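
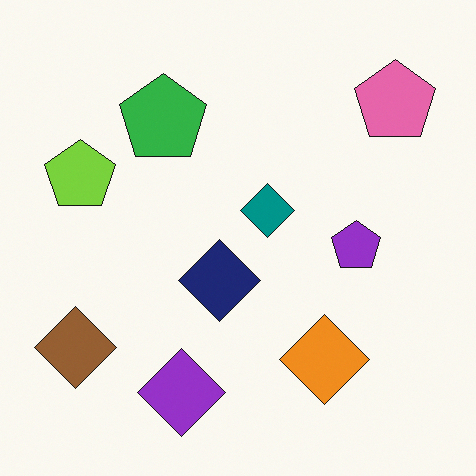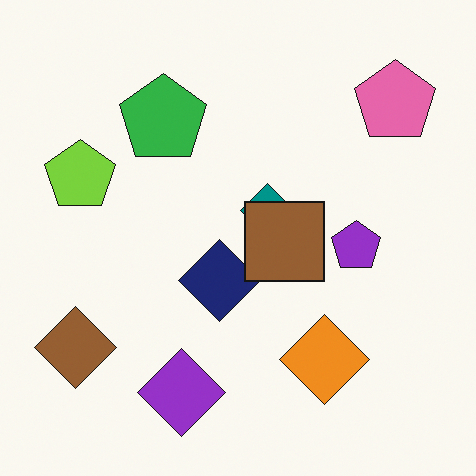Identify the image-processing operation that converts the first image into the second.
The transformation is: overlaid with an additional brown square.

A brown square appears in the second image that is absent from the first.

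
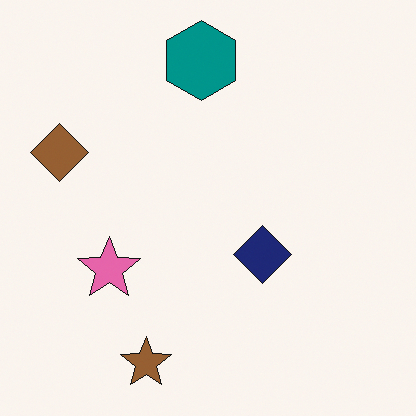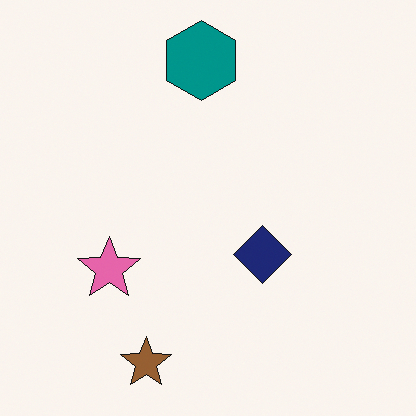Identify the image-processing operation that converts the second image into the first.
The first image is the second overlaid with an additional brown diamond.

A brown diamond appears in the first image that is absent from the second.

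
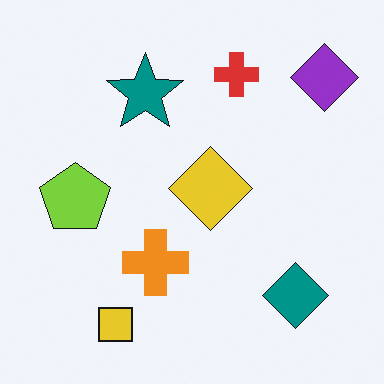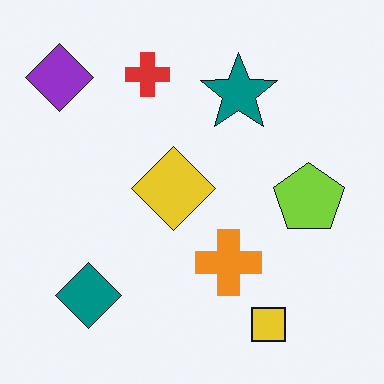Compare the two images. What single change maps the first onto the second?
This is the original image flipped horizontally (left ↔ right).

The purple diamond is in the top-right of the first image and the top-left of the second — shapes on opposite sides of the vertical midline have swapped in a mirror flip.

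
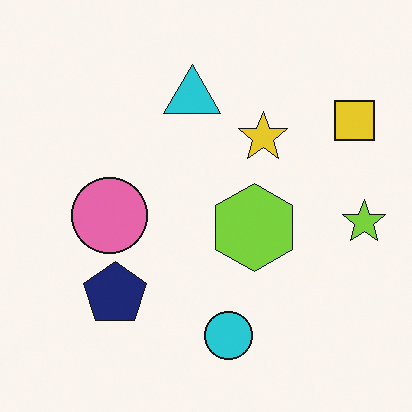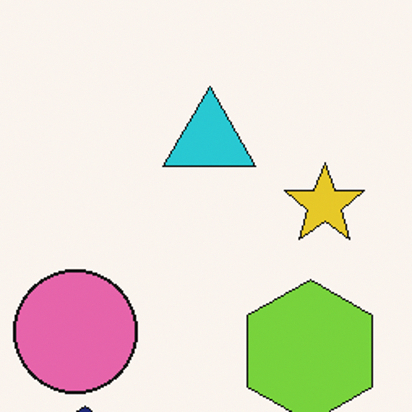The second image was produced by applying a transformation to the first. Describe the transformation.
The second image is the first cropped tightly and scaled back up.

The visible shapes are larger and the field of view is narrower; shapes near the original edges may be partly or wholly outside the frame — a crop-and-rescale.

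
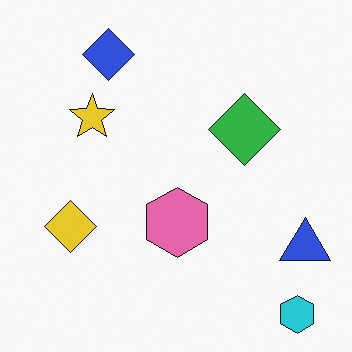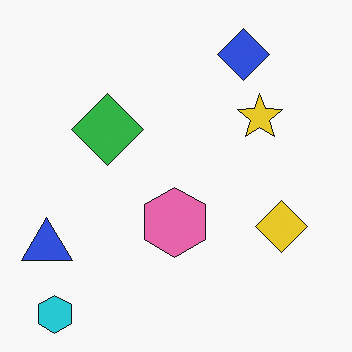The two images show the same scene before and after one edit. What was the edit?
The second image is the first flipped horizontally (left ↔ right).

The blue triangle is in the bottom-right of the first image and the bottom-left of the second — shapes on opposite sides of the vertical midline have swapped in a mirror flip.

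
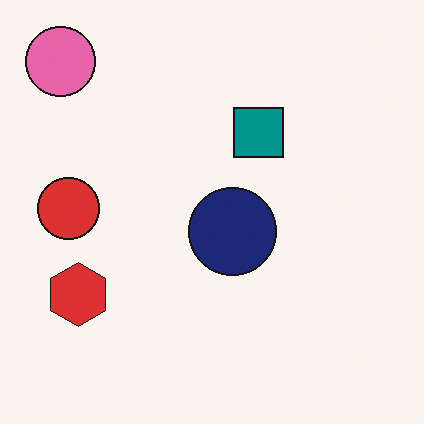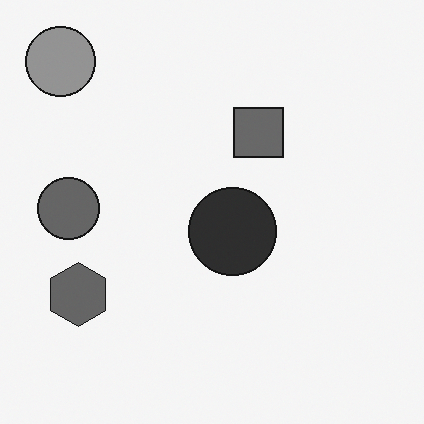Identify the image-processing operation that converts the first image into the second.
The transformation is: converted to grayscale.

All color is removed — every shape is now a shade of grey.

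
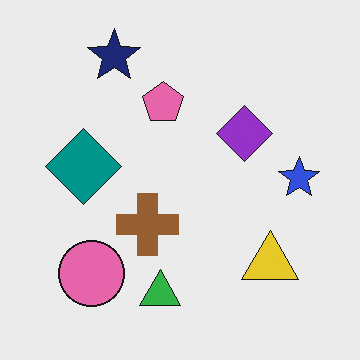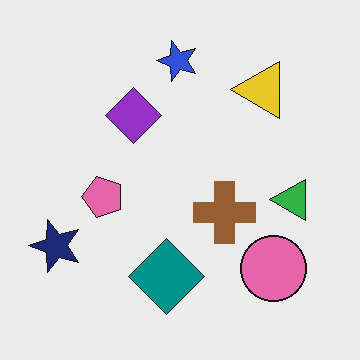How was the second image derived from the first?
The image was rotated 90° counter-clockwise.

The navy star sits in the top-left of the first image and the bottom-left of the second — consistent with a whole-image 90° counter-clockwise rotation.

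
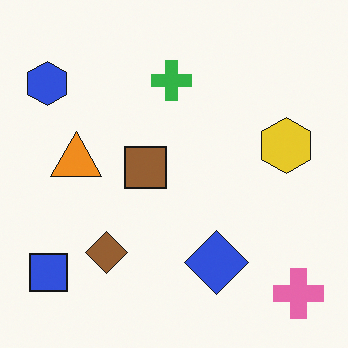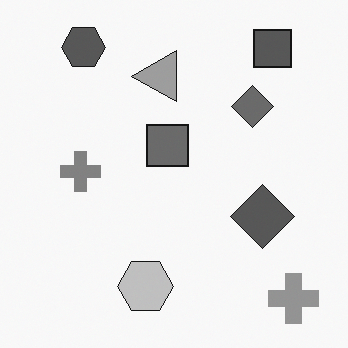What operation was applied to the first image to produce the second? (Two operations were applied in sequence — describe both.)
This is the original image converted to grayscale, then transposed (reflected across the top-left ↔ bottom-right diagonal).

All color is removed — every shape is now a shade of grey. Shapes have swapped their row and column positions — what was in the top-right is now in the bottom-left — a diagonal reflection.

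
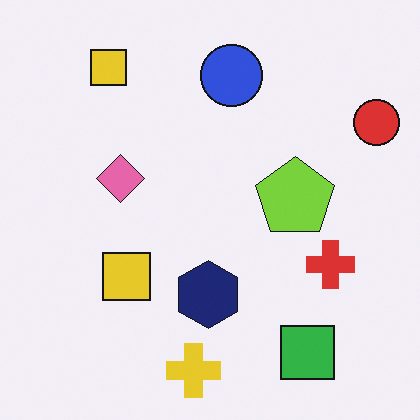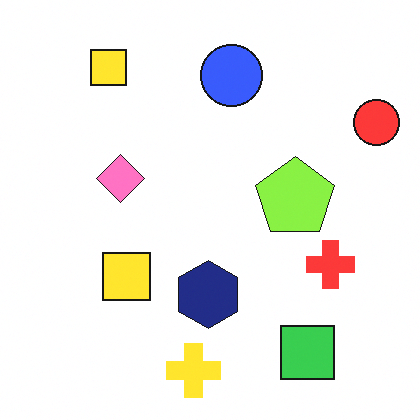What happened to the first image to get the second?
Brightened a little.

Every pixel — background and shapes alike — is uniformly brightened.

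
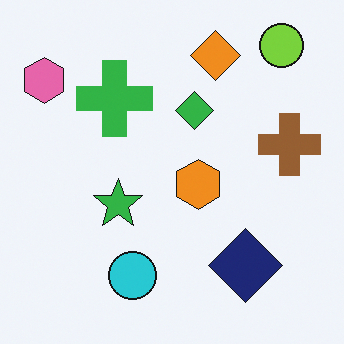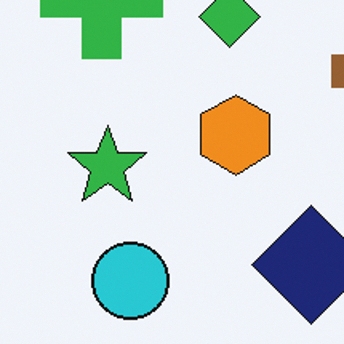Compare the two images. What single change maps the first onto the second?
The image was cropped slightly and scaled back up.

The visible shapes are larger and the field of view is narrower; shapes near the original edges may be partly or wholly outside the frame — a crop-and-rescale.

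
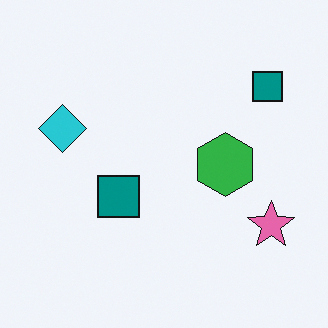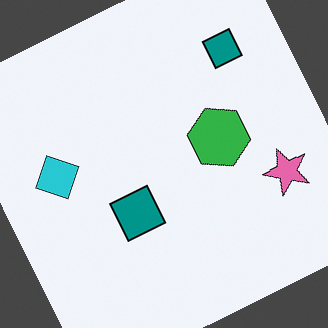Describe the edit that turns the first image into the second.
The image was rotated counter-clockwise by a clearly visible amount.

Every shape is tilted by the same angle and the image corners show triangular fill wedges — a whole-image rotation by a non-right angle.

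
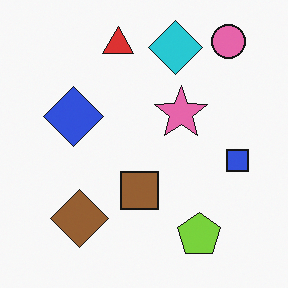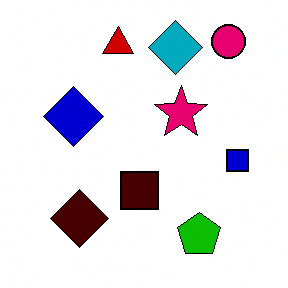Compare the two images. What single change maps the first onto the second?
It was given much higher contrast.

Tones are pushed away from mid-grey across the whole image — a global contrast change.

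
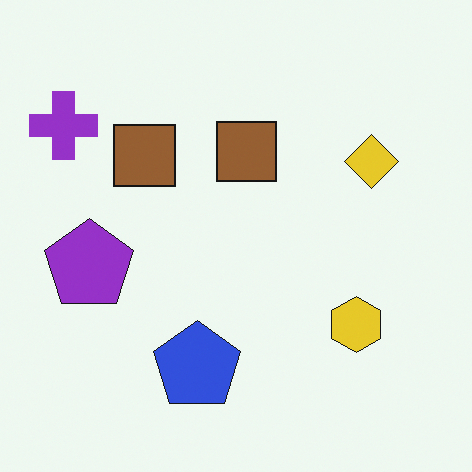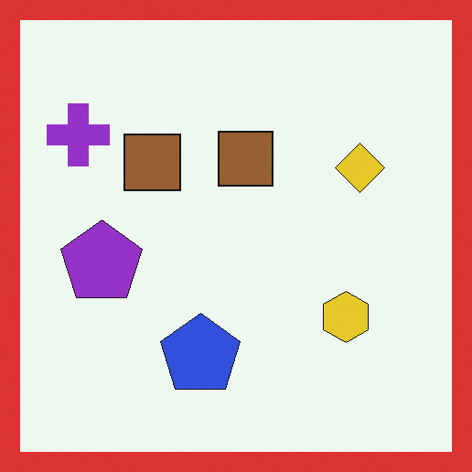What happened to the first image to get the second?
Framed with a red border.

A solid red frame runs around the edge of the second image, with the content slightly shrunk inside it.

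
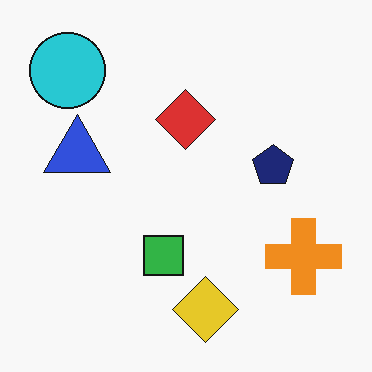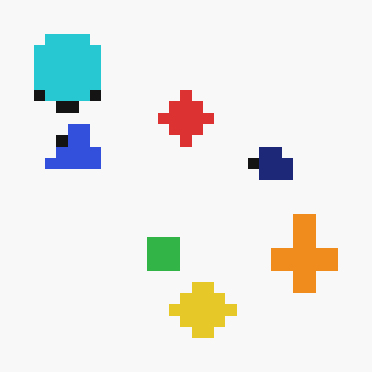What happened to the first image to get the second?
The transformation is: heavily pixelated into large blocks.

Shapes are reduced to large square blocks; fine edges and outlines are lost — a downscale-then-upscale (mosaic) effect.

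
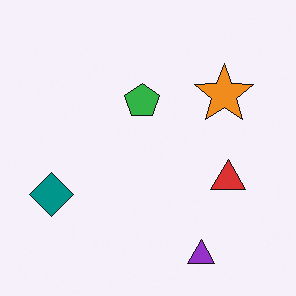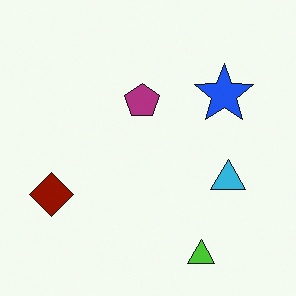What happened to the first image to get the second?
The image was hue-shifted by a large amount.

Every shape's color has rotated by the same amount around the hue wheel — a uniform hue shift.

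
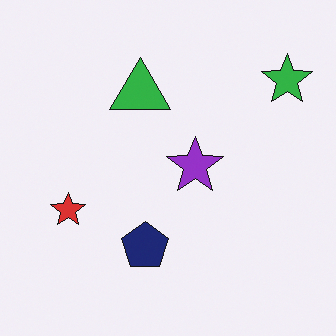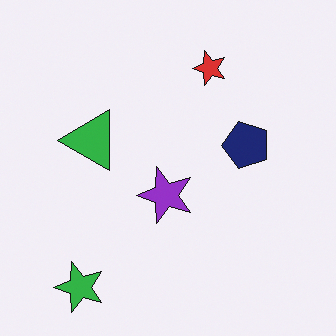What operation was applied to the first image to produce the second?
Transposed (reflected across the top-left ↔ bottom-right diagonal).

Shapes have swapped their row and column positions — what was in the top-right is now in the bottom-left — a diagonal reflection.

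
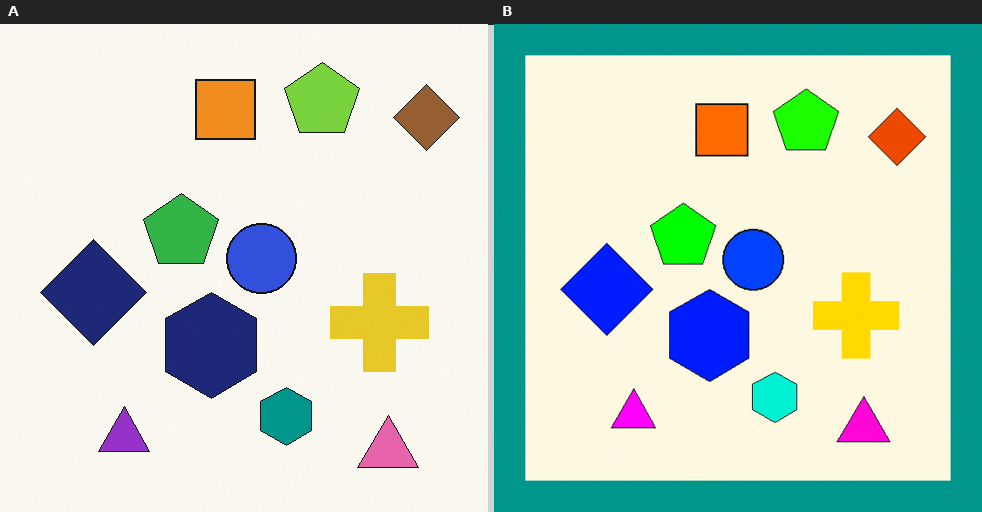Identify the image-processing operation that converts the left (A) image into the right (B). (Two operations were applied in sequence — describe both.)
It was made much more vivid (saturation change), then framed with a teal border.

All colors are more vivid — a global saturation change. A solid teal frame runs around the edge of the right (B) image, with the content slightly shrunk inside it.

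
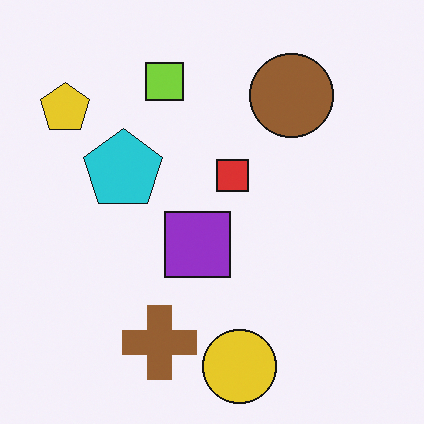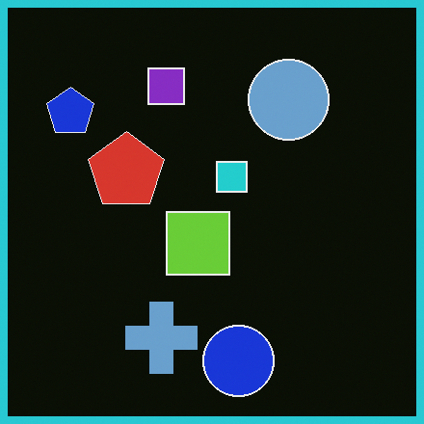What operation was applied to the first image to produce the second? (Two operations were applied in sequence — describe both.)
This is the original image color-inverted (negative), then framed with a cyan border.

The light background has become dark and every shape's color is its complement — a photographic negative. A solid cyan frame runs around the edge of the second image, with the content slightly shrunk inside it.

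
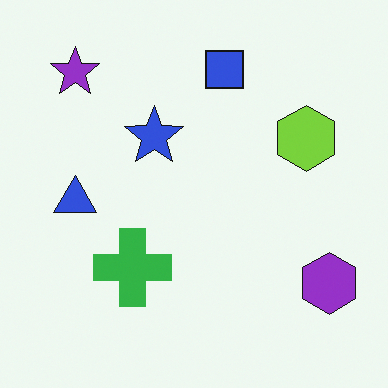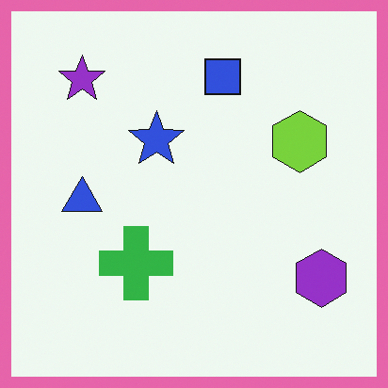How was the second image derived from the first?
It was framed with a pink border.

A solid pink frame runs around the edge of the second image, with the content slightly shrunk inside it.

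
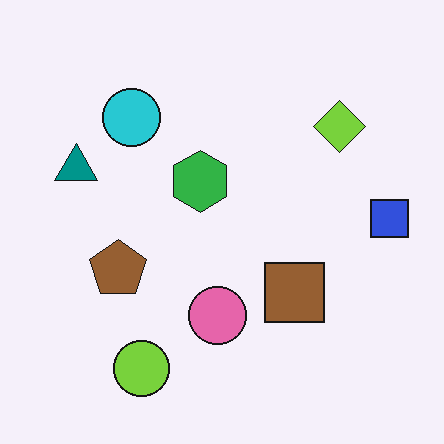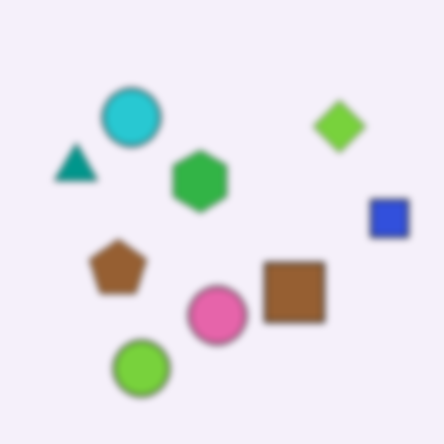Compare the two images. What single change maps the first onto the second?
The second image is the first moderately blurred.

Shape edges and outlines are uniformly softened across the whole image.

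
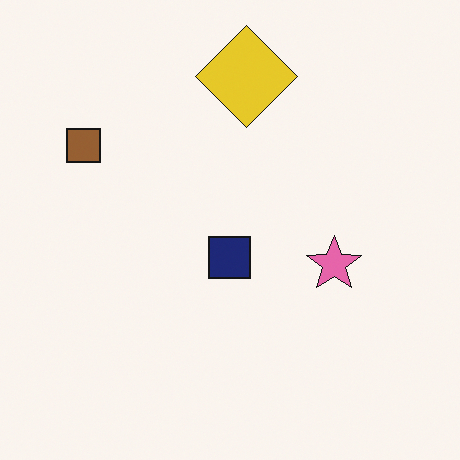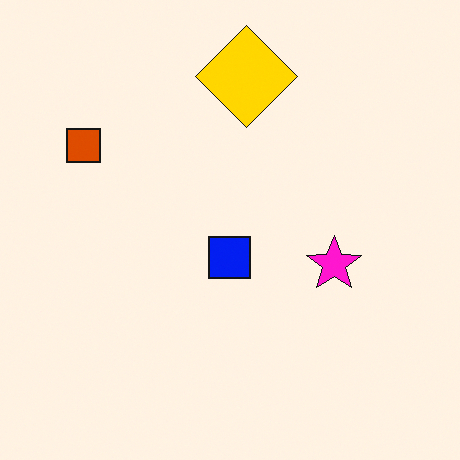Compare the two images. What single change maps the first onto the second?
The second image is the first made much more vivid (saturation change).

All colors are more vivid — a global saturation change.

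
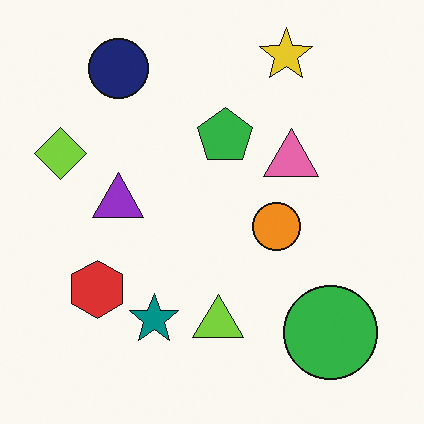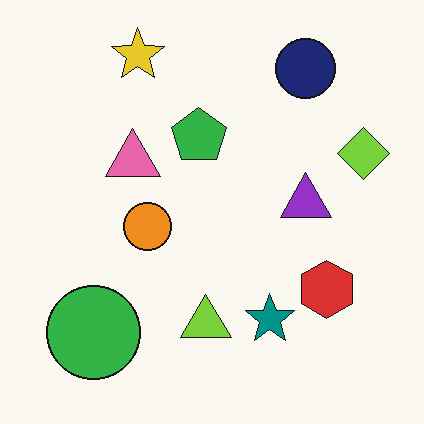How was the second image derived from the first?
Flipped horizontally (left ↔ right).

The lime diamond is in the left of the first image and the right of the second — shapes on opposite sides of the vertical midline have swapped in a mirror flip.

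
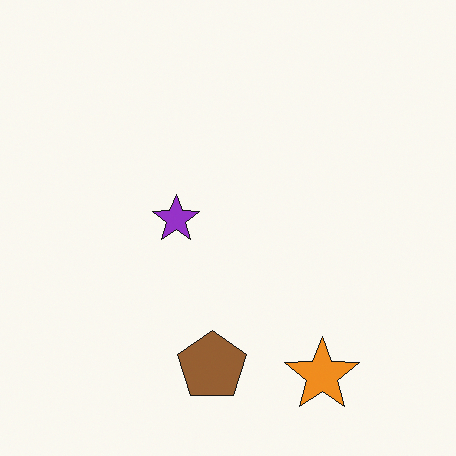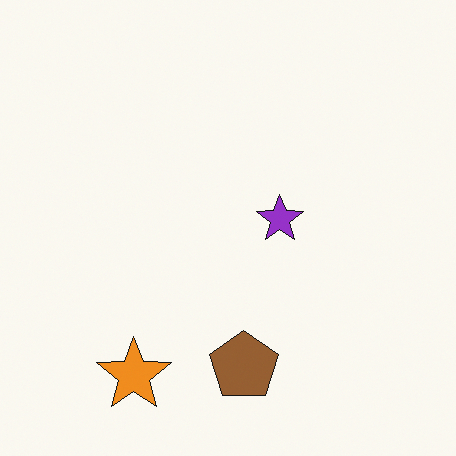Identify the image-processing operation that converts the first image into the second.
This is the original image flipped horizontally (left ↔ right).

The orange star is in the bottom-right of the first image and the bottom-left of the second — shapes on opposite sides of the vertical midline have swapped in a mirror flip.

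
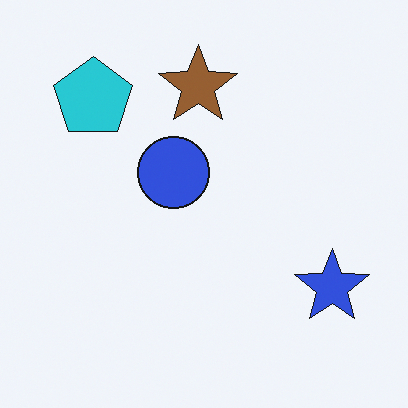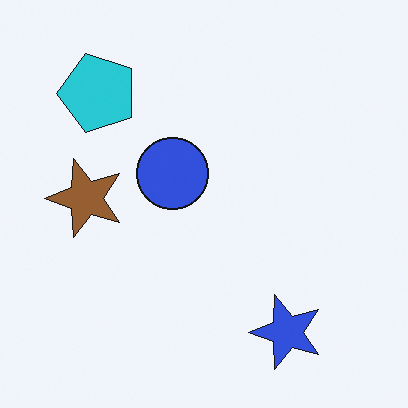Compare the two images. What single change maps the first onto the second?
It was transposed (reflected across the top-left ↔ bottom-right diagonal).

Shapes have swapped their row and column positions — what was in the top-right is now in the bottom-left — a diagonal reflection.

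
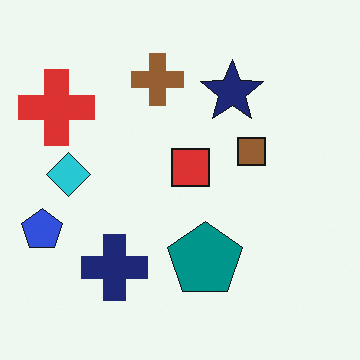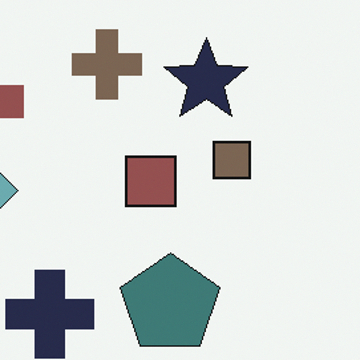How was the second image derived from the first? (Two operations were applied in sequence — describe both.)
The image was made much more muted (saturation change), then cropped to a modestly smaller region and rescaled.

All colors are more muted and greyish — a global saturation change. The visible shapes are larger and the field of view is narrower; shapes near the original edges may be partly or wholly outside the frame — a crop-and-rescale.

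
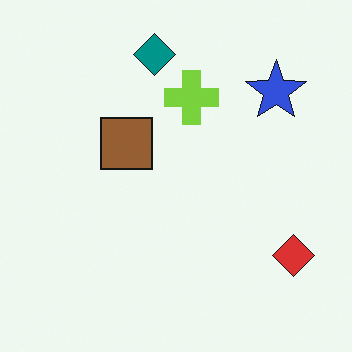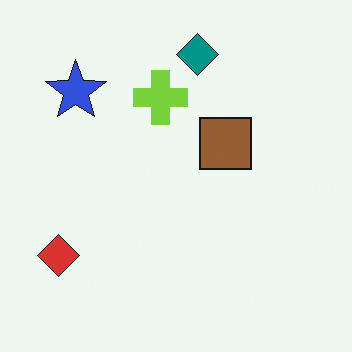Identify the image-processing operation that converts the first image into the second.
The image was flipped horizontally (left ↔ right).

The red diamond is in the bottom-right of the first image and the bottom-left of the second — shapes on opposite sides of the vertical midline have swapped in a mirror flip.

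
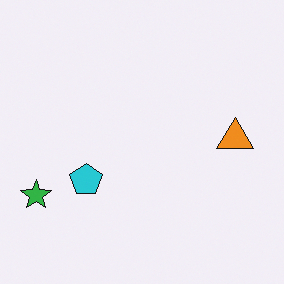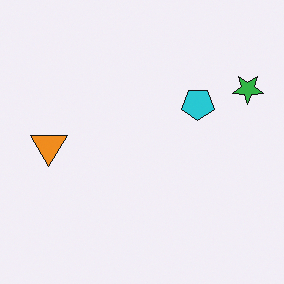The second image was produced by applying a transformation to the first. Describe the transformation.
This is the original image rotated 180°.

The green star sits in the bottom-left of the first image and the top-right of the second — consistent with a whole-image 180° rotation.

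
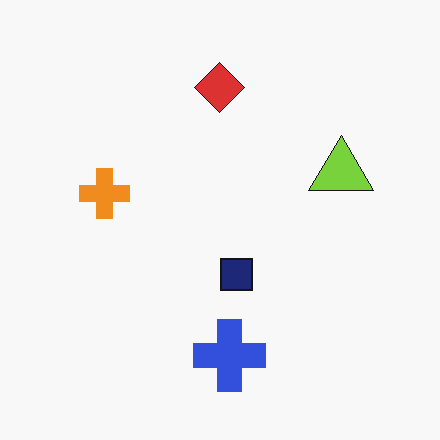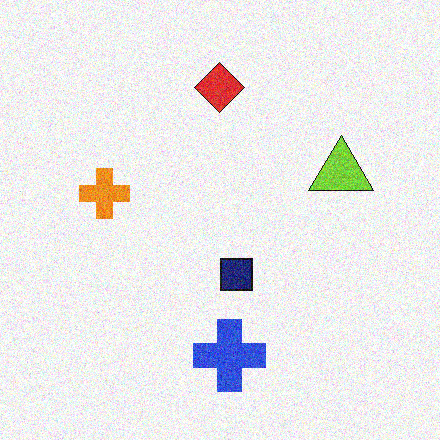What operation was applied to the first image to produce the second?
The image was degraded with moderate additive noise.

Random speckle covers the whole image, including the flat background.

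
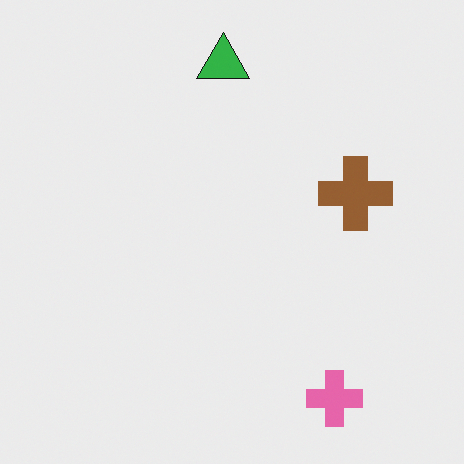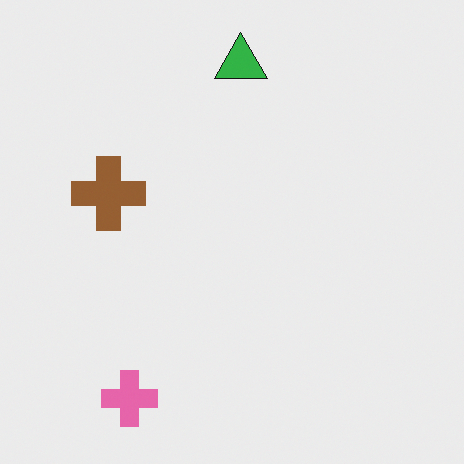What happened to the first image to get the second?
The transformation is: flipped horizontally (left ↔ right).

The brown cross is in the right of the first image and the left of the second — shapes on opposite sides of the vertical midline have swapped in a mirror flip.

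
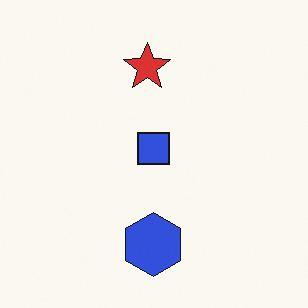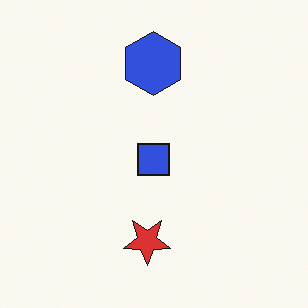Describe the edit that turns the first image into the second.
Flipped vertically (top ↔ bottom).

The blue hexagon is in the bottom of the first image and the top of the second — shapes on opposite sides of the horizontal midline have swapped in a mirror flip.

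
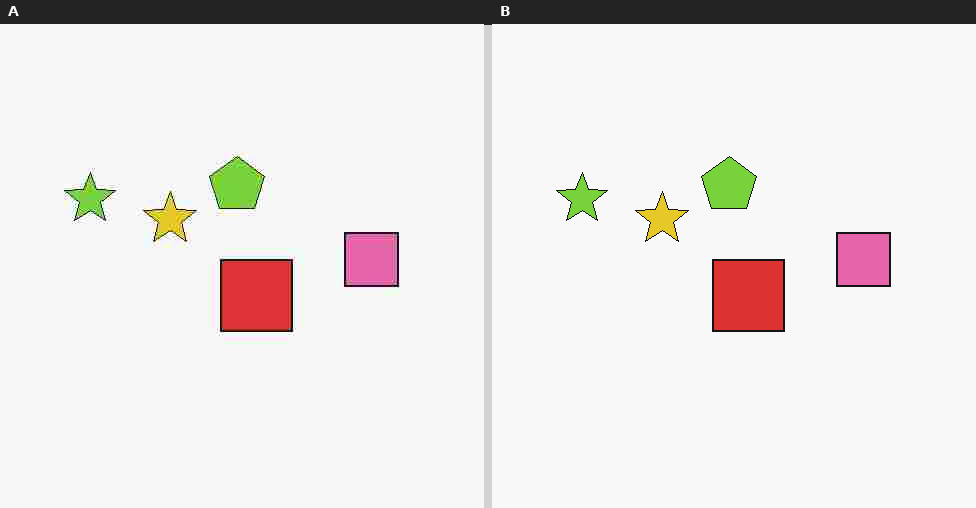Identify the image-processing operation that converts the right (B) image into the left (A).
The image was heavily JPEG-compressed with obvious blocking artifacts.

Blocky 8×8 compression artifacts appear around shape edges and the flat background shows ringing — characteristic JPEG degradation.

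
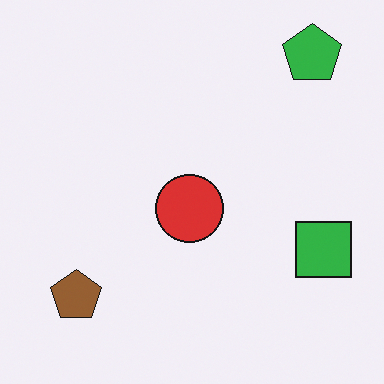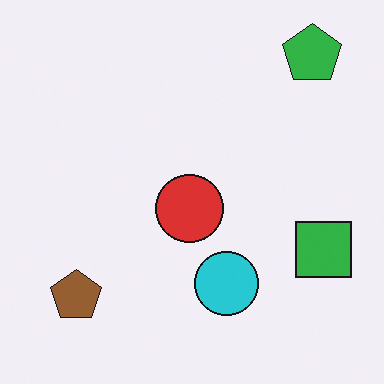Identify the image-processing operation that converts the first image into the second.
The image was overlaid with an additional cyan circle.

A cyan circle appears in the second image that is absent from the first.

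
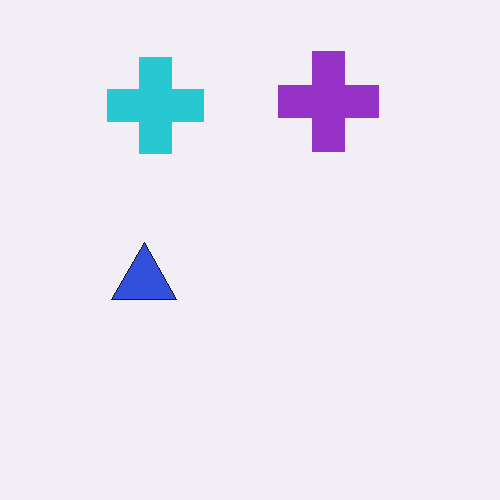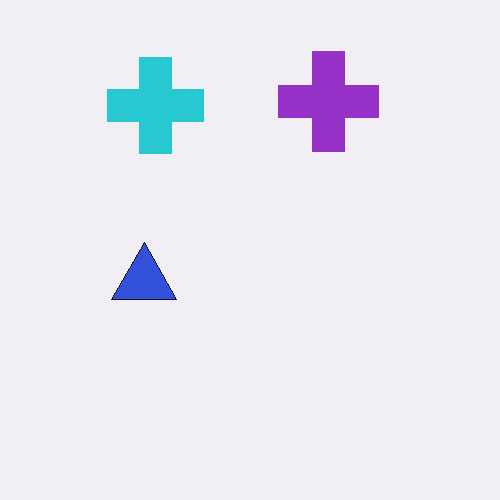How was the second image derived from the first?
The transformation is: JPEG-compressed with visible artifacts.

Blocky 8×8 compression artifacts appear around shape edges and the flat background shows ringing — characteristic JPEG degradation.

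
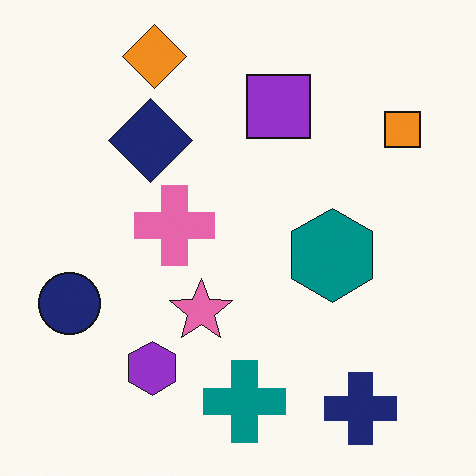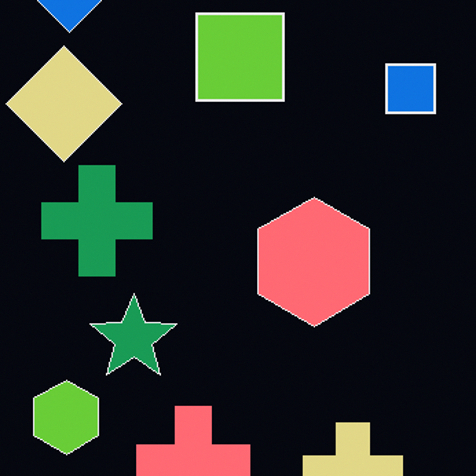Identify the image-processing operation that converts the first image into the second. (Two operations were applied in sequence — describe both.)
Color-inverted (negative), then cropped to a modestly smaller region and rescaled.

The light background has become dark and every shape's color is its complement — a photographic negative. The visible shapes are larger and the field of view is narrower; shapes near the original edges may be partly or wholly outside the frame — a crop-and-rescale.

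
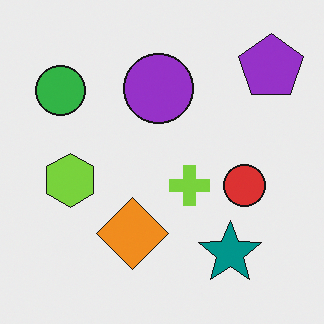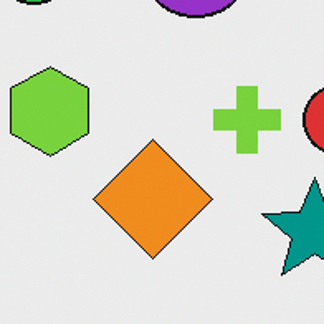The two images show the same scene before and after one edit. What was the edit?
Cropped tightly and scaled back up.

The visible shapes are larger and the field of view is narrower; shapes near the original edges may be partly or wholly outside the frame — a crop-and-rescale.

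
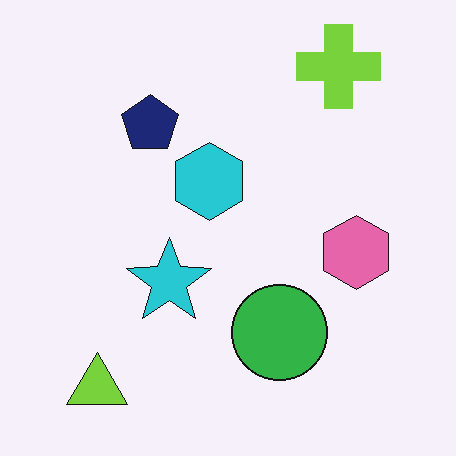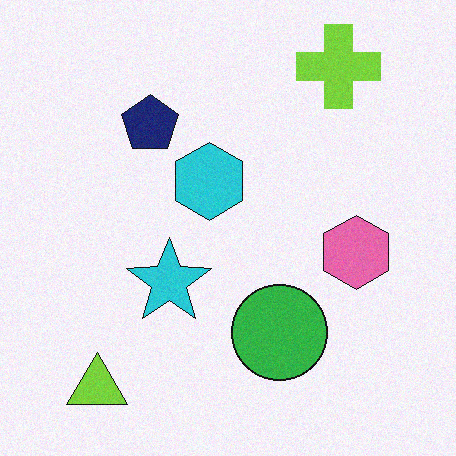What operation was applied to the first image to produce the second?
The image was degraded with light additive noise.

Random speckle covers the whole image, including the flat background.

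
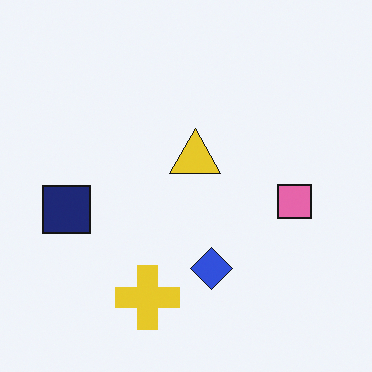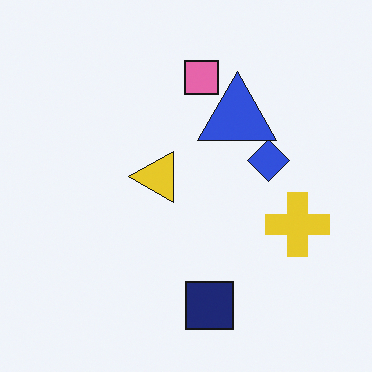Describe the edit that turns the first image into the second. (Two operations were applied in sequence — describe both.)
The image was rotated 90° counter-clockwise, then overlaid with an additional blue triangle.

The navy square sits in the left of the first image and the bottom of the second — consistent with a whole-image 90° counter-clockwise rotation. A blue triangle appears in the second image that is absent from the first.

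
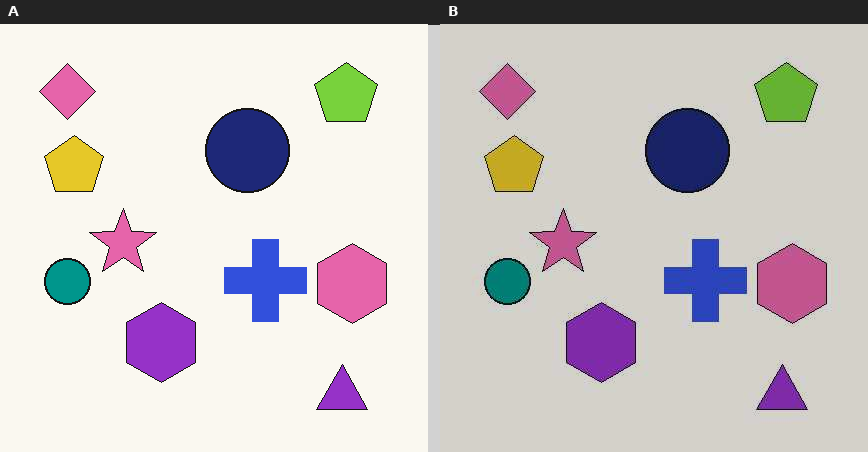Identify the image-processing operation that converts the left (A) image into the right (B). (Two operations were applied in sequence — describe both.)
This is the original image JPEG-compressed with visible artifacts, then slightly darkened.

Blocky 8×8 compression artifacts appear around shape edges and the flat background shows ringing — characteristic JPEG degradation. Every pixel — background and shapes alike — is uniformly darkened.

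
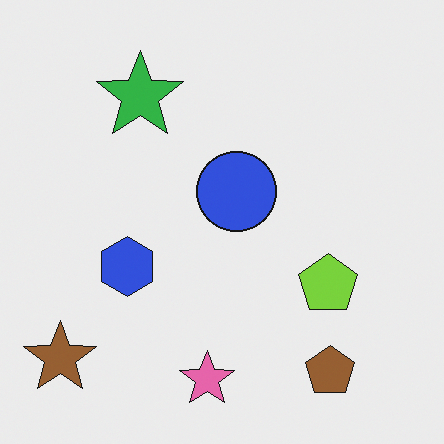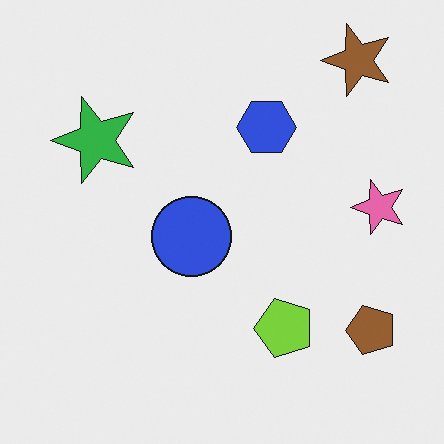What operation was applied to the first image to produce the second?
The transformation is: transposed (reflected across the top-left ↔ bottom-right diagonal).

Shapes have swapped their row and column positions — what was in the top-right is now in the bottom-left — a diagonal reflection.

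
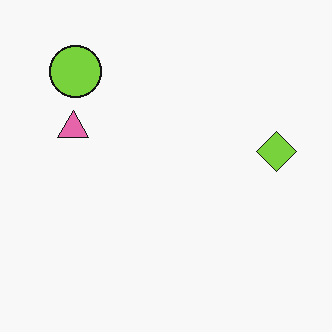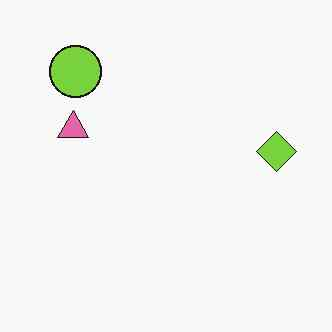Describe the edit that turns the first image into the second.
The image was JPEG-compressed with visible artifacts.

Blocky 8×8 compression artifacts appear around shape edges and the flat background shows ringing — characteristic JPEG degradation.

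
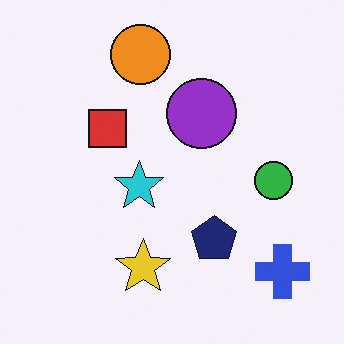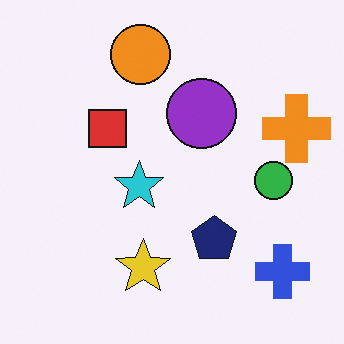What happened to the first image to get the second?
This is the original image overlaid with an additional orange cross.

An orange cross appears in the second image that is absent from the first.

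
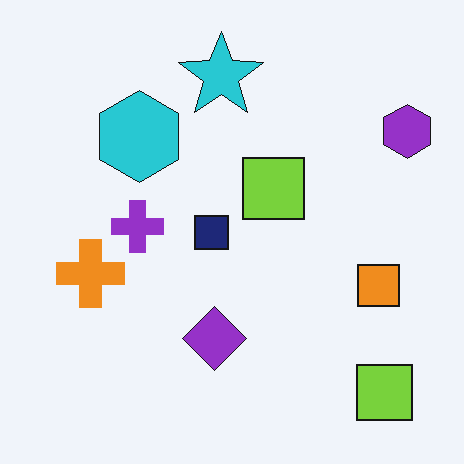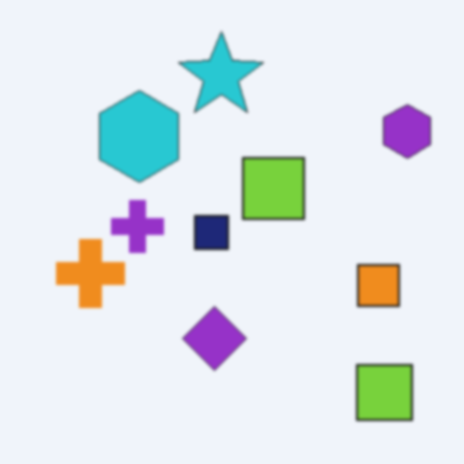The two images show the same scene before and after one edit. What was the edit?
This is the original image lightly blurred.

Shape edges and outlines are uniformly softened across the whole image.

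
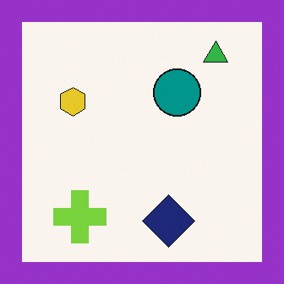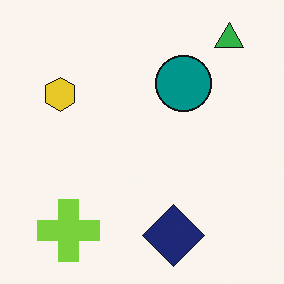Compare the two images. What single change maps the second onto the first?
The transformation is: framed with a purple border.

A solid purple frame runs around the edge of the first image, with the content slightly shrunk inside it.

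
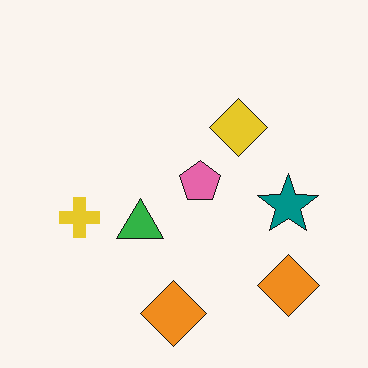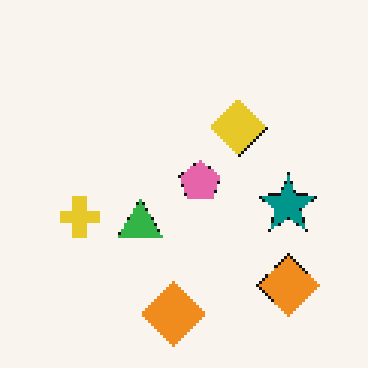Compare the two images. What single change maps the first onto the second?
The transformation is: mildly pixelated.

Shapes are reduced to large square blocks; fine edges and outlines are lost — a downscale-then-upscale (mosaic) effect.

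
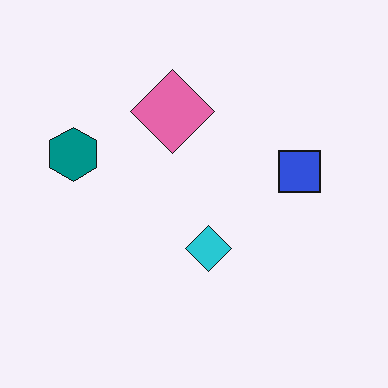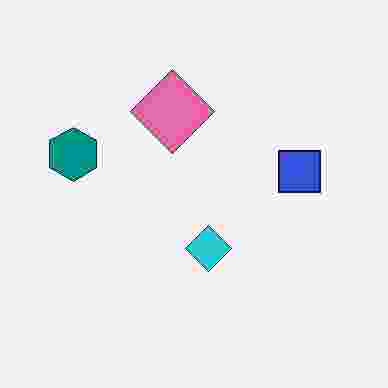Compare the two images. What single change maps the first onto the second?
The image was heavily JPEG-compressed with obvious blocking artifacts.

Blocky 8×8 compression artifacts appear around shape edges and the flat background shows ringing — characteristic JPEG degradation.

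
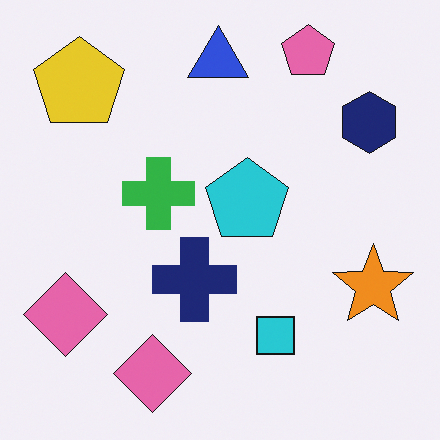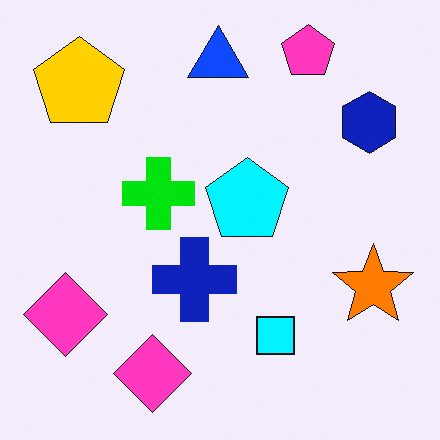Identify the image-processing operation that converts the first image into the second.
It was heavily oversaturated.

All colors are more vivid — a global saturation change.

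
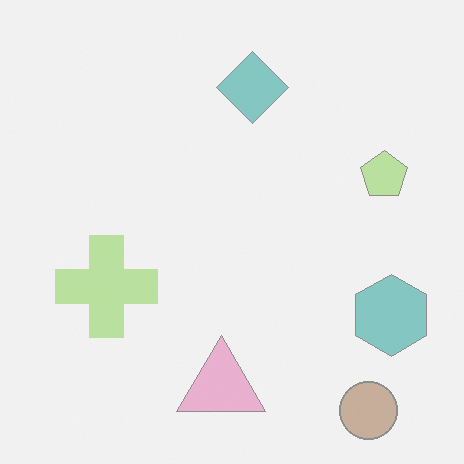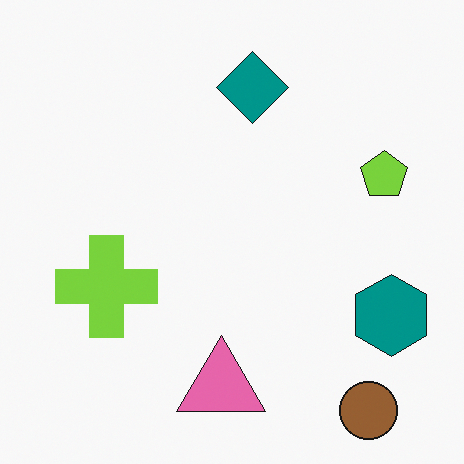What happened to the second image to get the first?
Given much lower contrast.

Tones are pushed toward mid-grey across the whole image — a global contrast change.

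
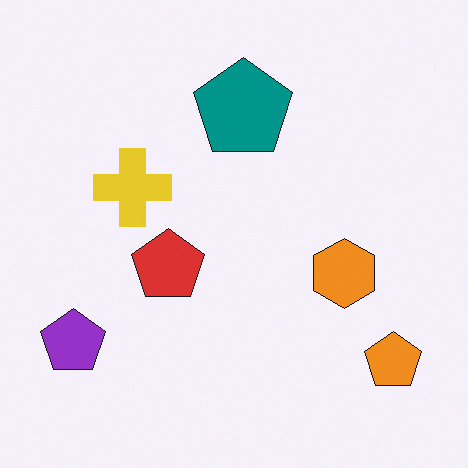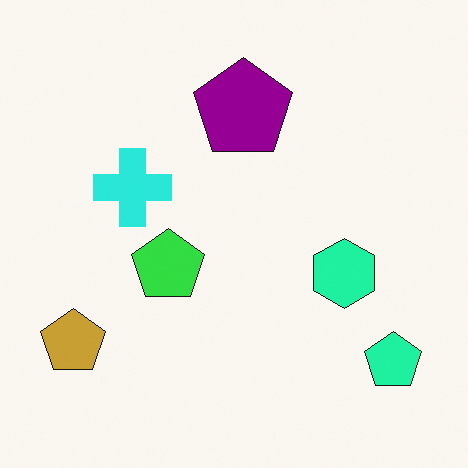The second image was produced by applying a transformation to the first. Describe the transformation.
This is the original image hue-shifted by a moderate amount.

Every shape's color has rotated by the same amount around the hue wheel — a uniform hue shift.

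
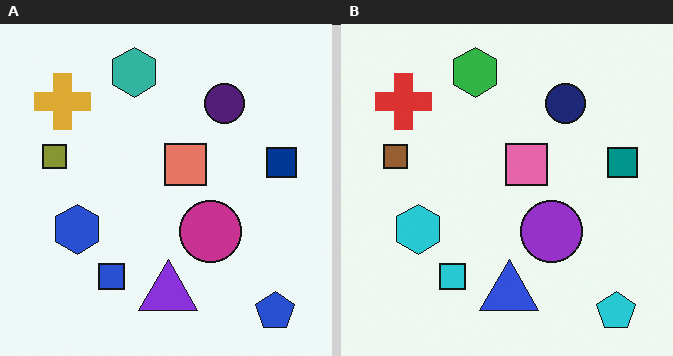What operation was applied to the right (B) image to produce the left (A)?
The image was hue-shifted by a small amount.

Every shape's color has rotated by the same amount around the hue wheel — a uniform hue shift.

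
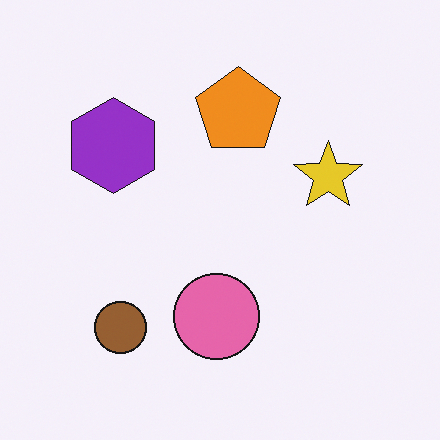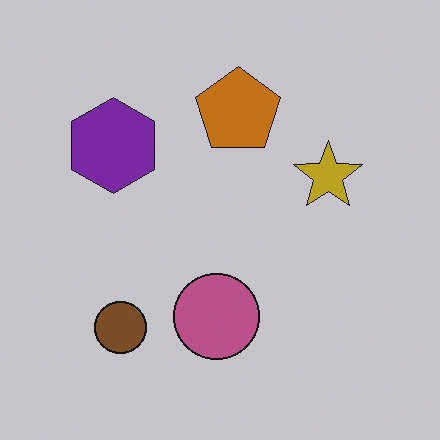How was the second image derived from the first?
The second image is the first slightly darkened.

Every pixel — background and shapes alike — is uniformly darkened.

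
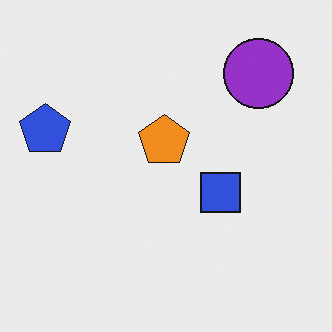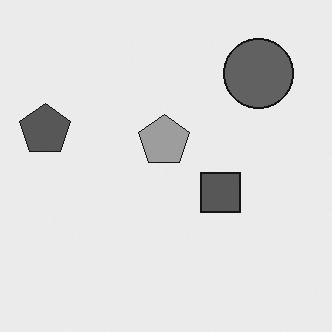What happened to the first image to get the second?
The transformation is: converted to grayscale.

All color is removed — every shape is now a shade of grey.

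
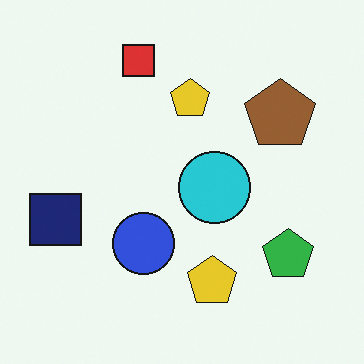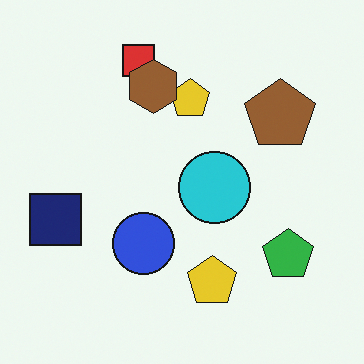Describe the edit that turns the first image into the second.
This is the original image overlaid with an additional brown hexagon.

A brown hexagon appears in the second image that is absent from the first.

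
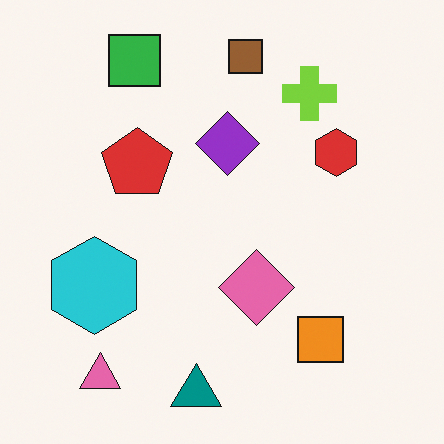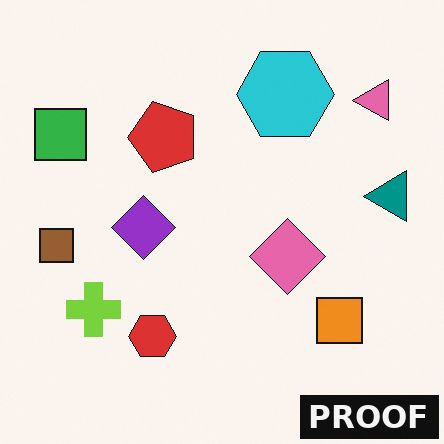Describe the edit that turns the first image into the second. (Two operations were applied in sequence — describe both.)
The image was transposed (reflected across the top-left ↔ bottom-right diagonal), then watermarked with the text "PROOF" in the lower-right corner.

Shapes have swapped their row and column positions — what was in the top-right is now in the bottom-left — a diagonal reflection. A dark label reading "PROOF" appears in the lower-right corner.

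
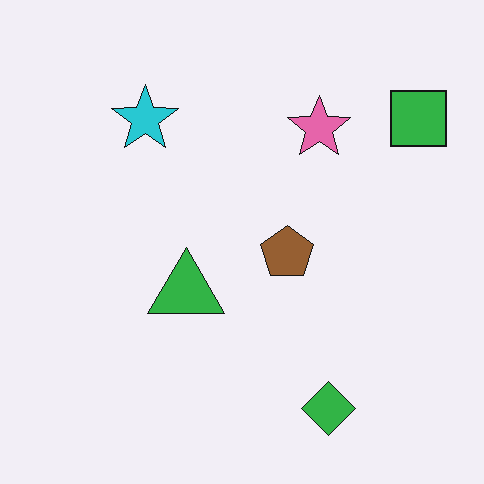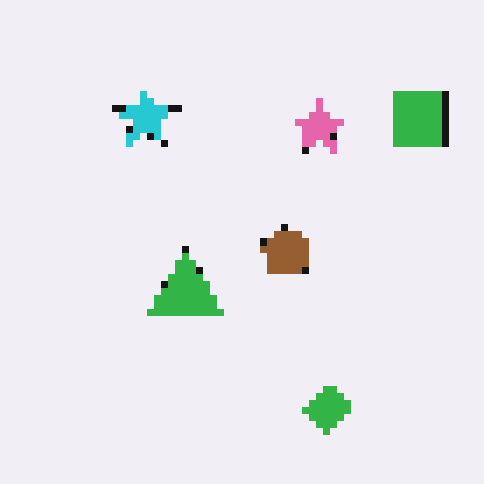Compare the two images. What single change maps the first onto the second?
This is the original image pixelated into visible square blocks.

Shapes are reduced to large square blocks; fine edges and outlines are lost — a downscale-then-upscale (mosaic) effect.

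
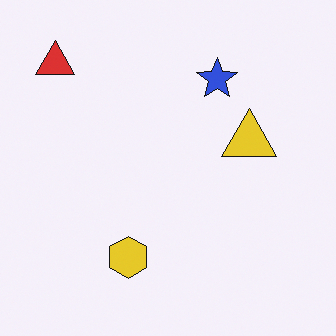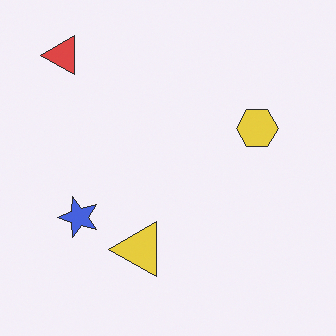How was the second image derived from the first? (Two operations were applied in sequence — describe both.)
Given slightly reduced contrast, then transposed (reflected across the top-left ↔ bottom-right diagonal).

Tones are pushed toward mid-grey across the whole image — a global contrast change. Shapes have swapped their row and column positions — what was in the top-right is now in the bottom-left — a diagonal reflection.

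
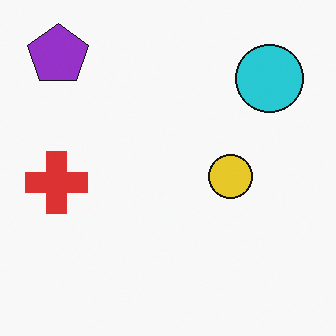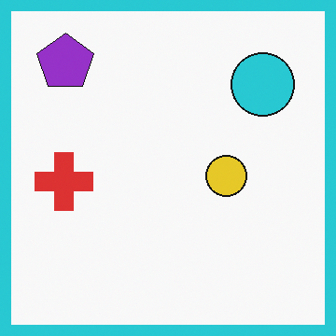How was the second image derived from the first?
The second image is the first framed with a cyan border.

A solid cyan frame runs around the edge of the second image, with the content slightly shrunk inside it.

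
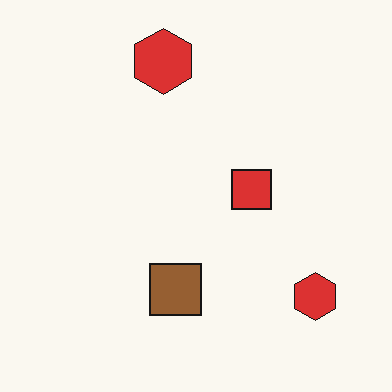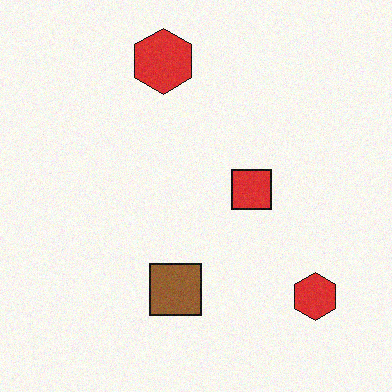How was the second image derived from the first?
It was degraded with light additive noise.

Random speckle covers the whole image, including the flat background.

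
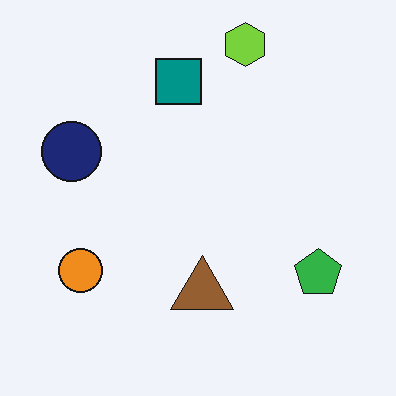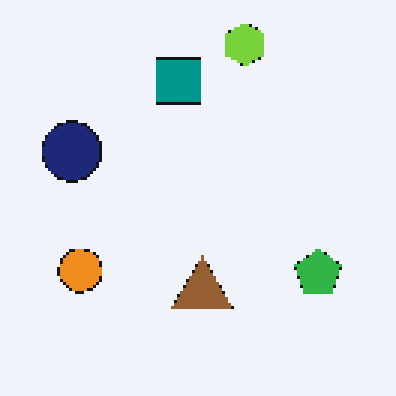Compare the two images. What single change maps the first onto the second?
Mildly pixelated.

Shapes are reduced to large square blocks; fine edges and outlines are lost — a downscale-then-upscale (mosaic) effect.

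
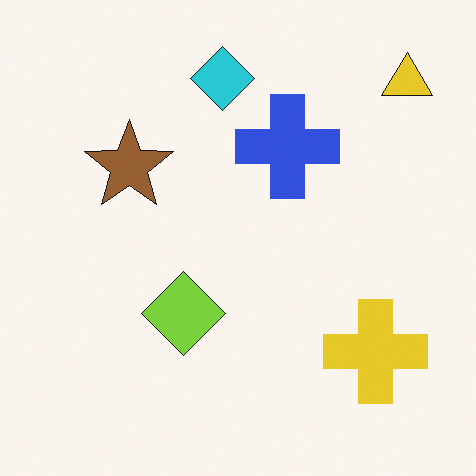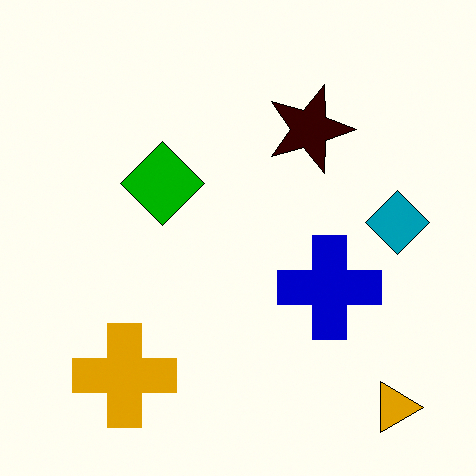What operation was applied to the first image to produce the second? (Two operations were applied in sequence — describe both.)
The image was boosted in contrast, then rotated 90° clockwise.

Tones are pushed away from mid-grey across the whole image — a global contrast change. The yellow triangle sits in the top-right of the first image and the bottom-right of the second — consistent with a whole-image 90° clockwise rotation.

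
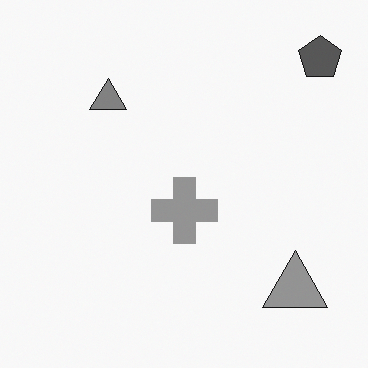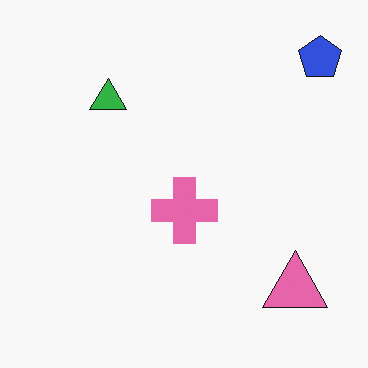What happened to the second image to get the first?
Converted to grayscale.

All color is removed — every shape is now a shade of grey.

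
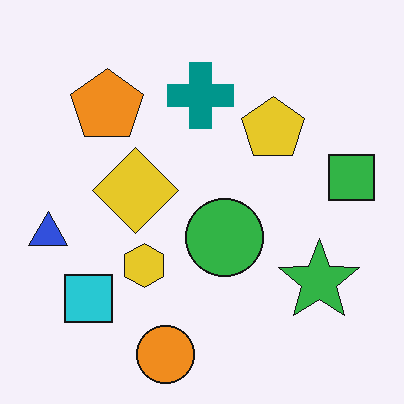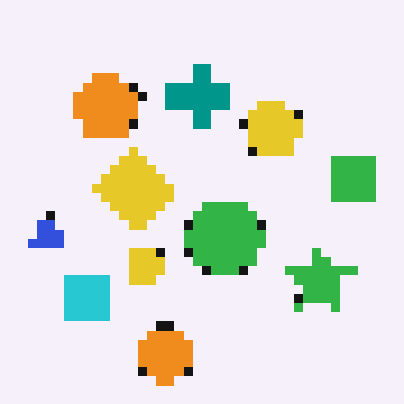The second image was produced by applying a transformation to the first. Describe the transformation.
It was heavily pixelated into large blocks.

Shapes are reduced to large square blocks; fine edges and outlines are lost — a downscale-then-upscale (mosaic) effect.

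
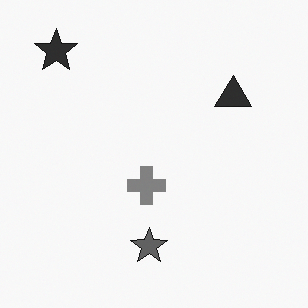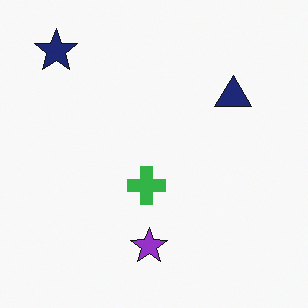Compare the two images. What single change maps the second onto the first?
Converted to grayscale.

All color is removed — every shape is now a shade of grey.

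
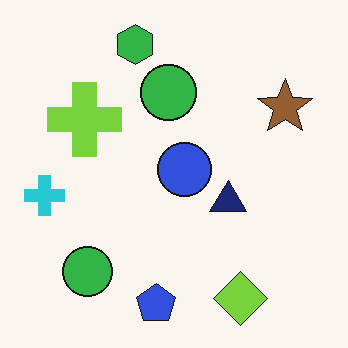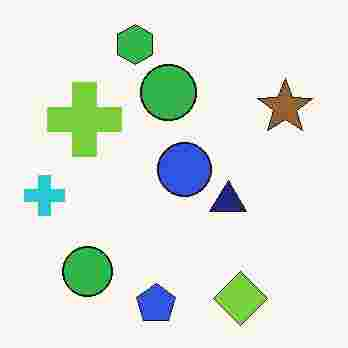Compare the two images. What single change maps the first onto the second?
The image was degraded with heavy JPEG compression.

Blocky 8×8 compression artifacts appear around shape edges and the flat background shows ringing — characteristic JPEG degradation.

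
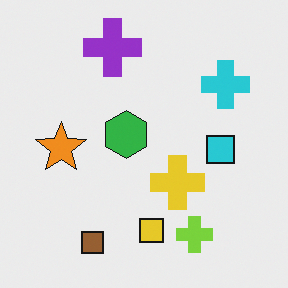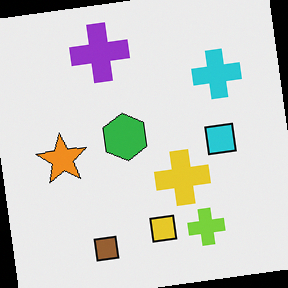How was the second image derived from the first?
Rotated counter-clockwise by a slight angle.

Every shape is tilted by the same angle and the image corners show triangular fill wedges — a whole-image rotation by a non-right angle.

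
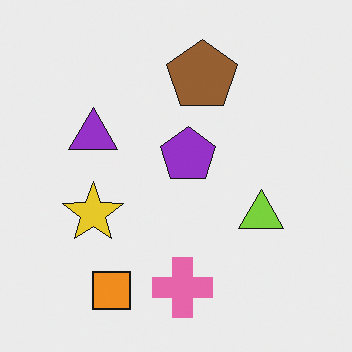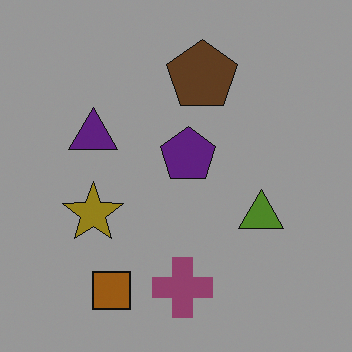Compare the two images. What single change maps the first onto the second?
The second image is the first noticeably darkened.

Every pixel — background and shapes alike — is uniformly darkened.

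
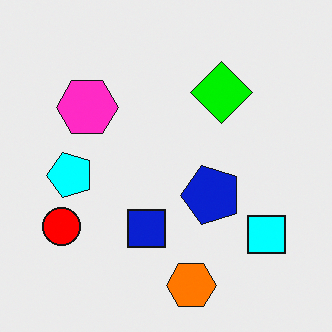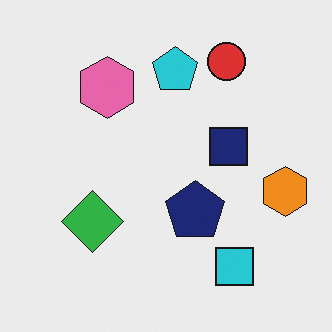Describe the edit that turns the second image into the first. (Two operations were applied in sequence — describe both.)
The image was transposed (reflected across the top-left ↔ bottom-right diagonal), then heavily oversaturated.

Shapes have swapped their row and column positions — what was in the top-right is now in the bottom-left — a diagonal reflection. All colors are more vivid — a global saturation change.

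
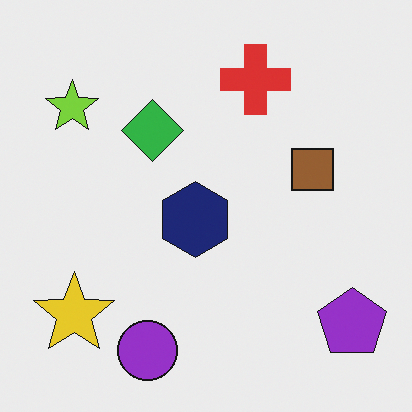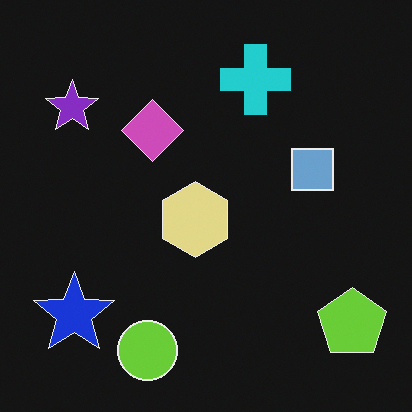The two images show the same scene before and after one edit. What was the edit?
The transformation is: color-inverted (negative).

The light background has become dark and every shape's color is its complement — a photographic negative.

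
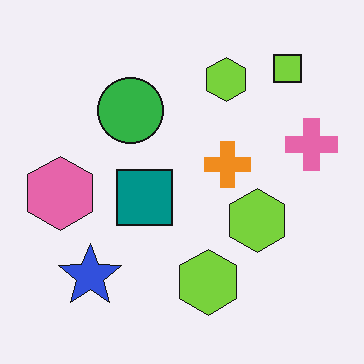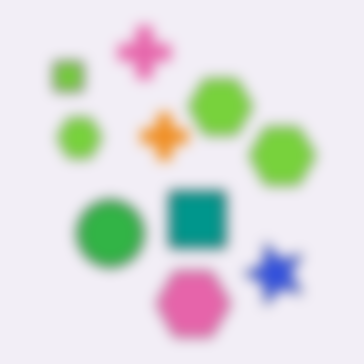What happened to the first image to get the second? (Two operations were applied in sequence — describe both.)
The transformation is: heavily blurred, then rotated 90° counter-clockwise.

Shape edges and outlines are uniformly softened across the whole image. The lime square sits in the top-right of the first image and the top-left of the second — consistent with a whole-image 90° counter-clockwise rotation.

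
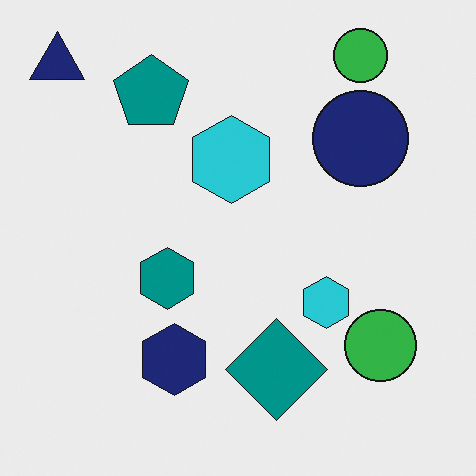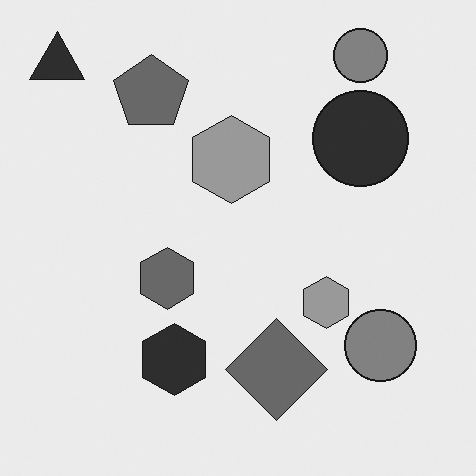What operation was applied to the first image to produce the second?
The second image is the first converted to grayscale.

All color is removed — every shape is now a shade of grey.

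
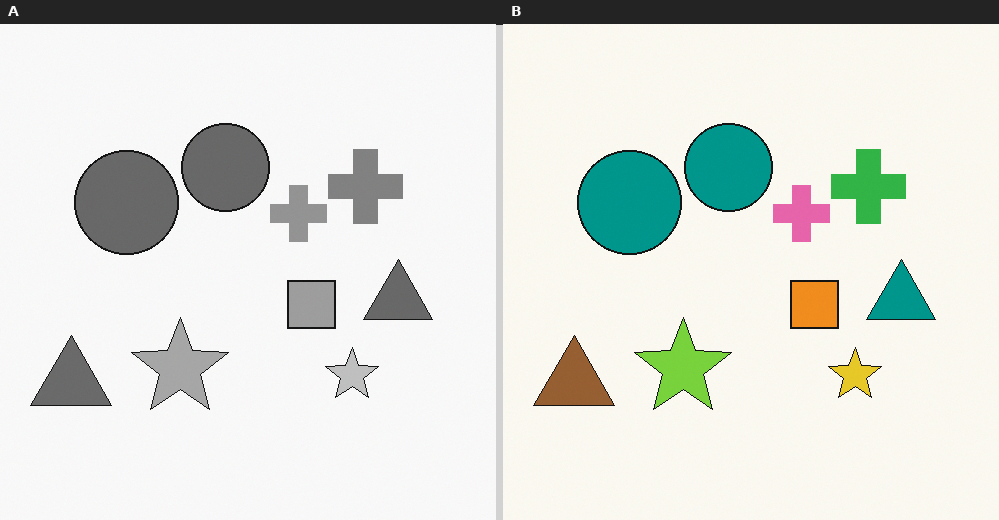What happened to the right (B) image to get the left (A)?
The transformation is: converted to grayscale.

All color is removed — every shape is now a shade of grey.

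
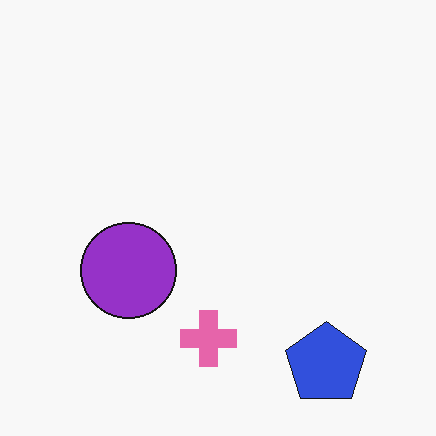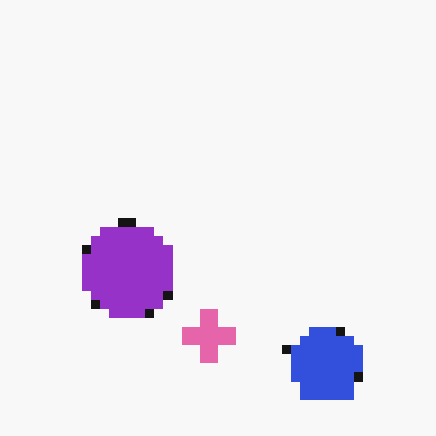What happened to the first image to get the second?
Heavily pixelated into large blocks.

Shapes are reduced to large square blocks; fine edges and outlines are lost — a downscale-then-upscale (mosaic) effect.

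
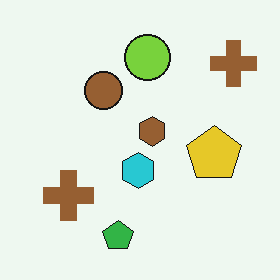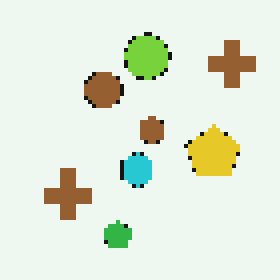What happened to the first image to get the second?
The transformation is: mildly pixelated.

Shapes are reduced to large square blocks; fine edges and outlines are lost — a downscale-then-upscale (mosaic) effect.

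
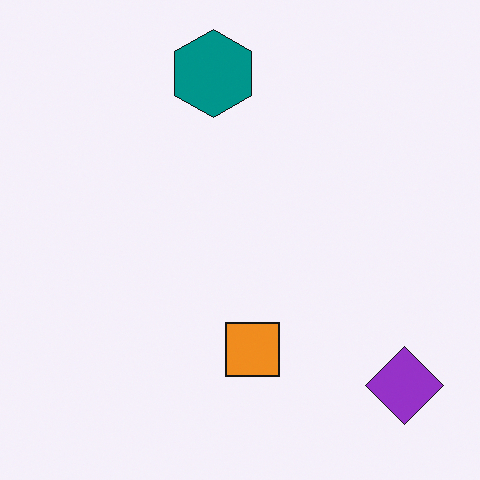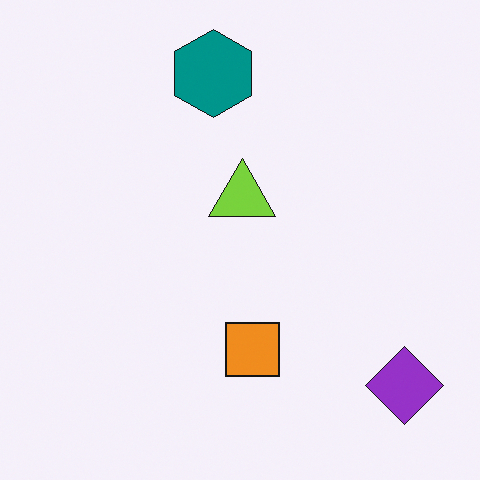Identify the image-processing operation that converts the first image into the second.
Overlaid with an additional lime triangle.

A lime triangle appears in the second image that is absent from the first.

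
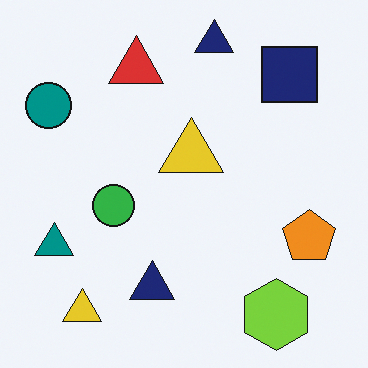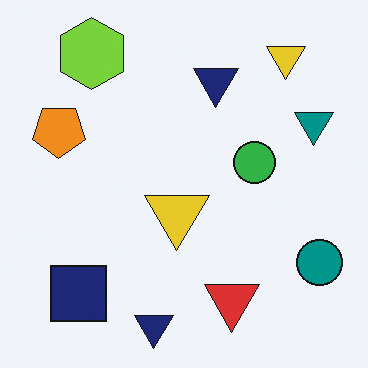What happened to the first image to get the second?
This is the original image rotated 180°.

The lime hexagon sits in the bottom-right of the first image and the top-left of the second — consistent with a whole-image 180° rotation.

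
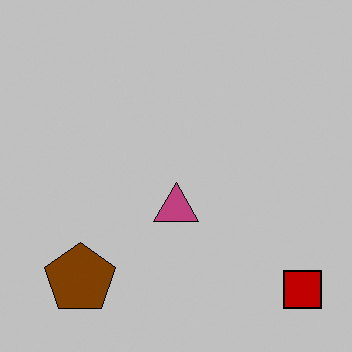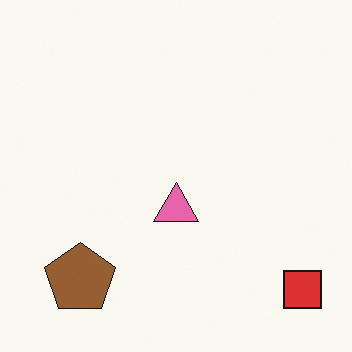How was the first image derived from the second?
The transformation is: aggressively posterized.

Each flat color has snapped to a coarser quantized level — most visibly, the near-white background has dropped to a flat grey.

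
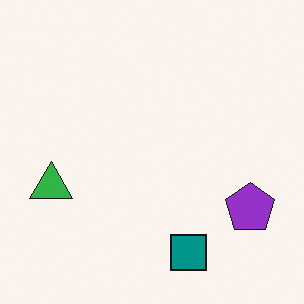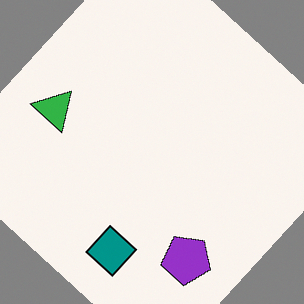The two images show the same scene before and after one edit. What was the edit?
It was rotated clockwise by a large amount — several tens of degrees.

Every shape is tilted by the same angle and the image corners show triangular fill wedges — a whole-image rotation by a non-right angle.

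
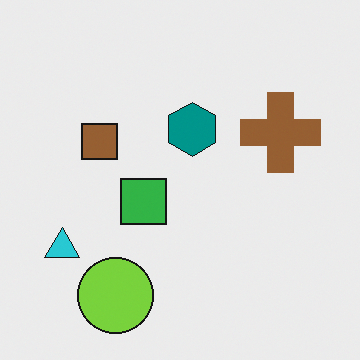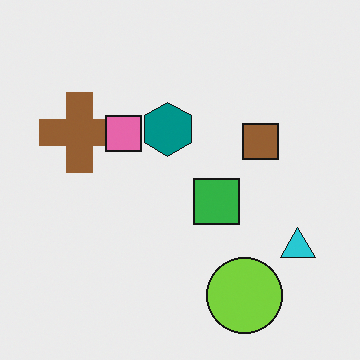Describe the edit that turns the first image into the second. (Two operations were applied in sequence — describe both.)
Flipped horizontally (left ↔ right), then overlaid with an additional pink square.

The cyan triangle is in the bottom-left of the first image and the bottom-right of the second — shapes on opposite sides of the vertical midline have swapped in a mirror flip. A pink square appears in the second image that is absent from the first.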